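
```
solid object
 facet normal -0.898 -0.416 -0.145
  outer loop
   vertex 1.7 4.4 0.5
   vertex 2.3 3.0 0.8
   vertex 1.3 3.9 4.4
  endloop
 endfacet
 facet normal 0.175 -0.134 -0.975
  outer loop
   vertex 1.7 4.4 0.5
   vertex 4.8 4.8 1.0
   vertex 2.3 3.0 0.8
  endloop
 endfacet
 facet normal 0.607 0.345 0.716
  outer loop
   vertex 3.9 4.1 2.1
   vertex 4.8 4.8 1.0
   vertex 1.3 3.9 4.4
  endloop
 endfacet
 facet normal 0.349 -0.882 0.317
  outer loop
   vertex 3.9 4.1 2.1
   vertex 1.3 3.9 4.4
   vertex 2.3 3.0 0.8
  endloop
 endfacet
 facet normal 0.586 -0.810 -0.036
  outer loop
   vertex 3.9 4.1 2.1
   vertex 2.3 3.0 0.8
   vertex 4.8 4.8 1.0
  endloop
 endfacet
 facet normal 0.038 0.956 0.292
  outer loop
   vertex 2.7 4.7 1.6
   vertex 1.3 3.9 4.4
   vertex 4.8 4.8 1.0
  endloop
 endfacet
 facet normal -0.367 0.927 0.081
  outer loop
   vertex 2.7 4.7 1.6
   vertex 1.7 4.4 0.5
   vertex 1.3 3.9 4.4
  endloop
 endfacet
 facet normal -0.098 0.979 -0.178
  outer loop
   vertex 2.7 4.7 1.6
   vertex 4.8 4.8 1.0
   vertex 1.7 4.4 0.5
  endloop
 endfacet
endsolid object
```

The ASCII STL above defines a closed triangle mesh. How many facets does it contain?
8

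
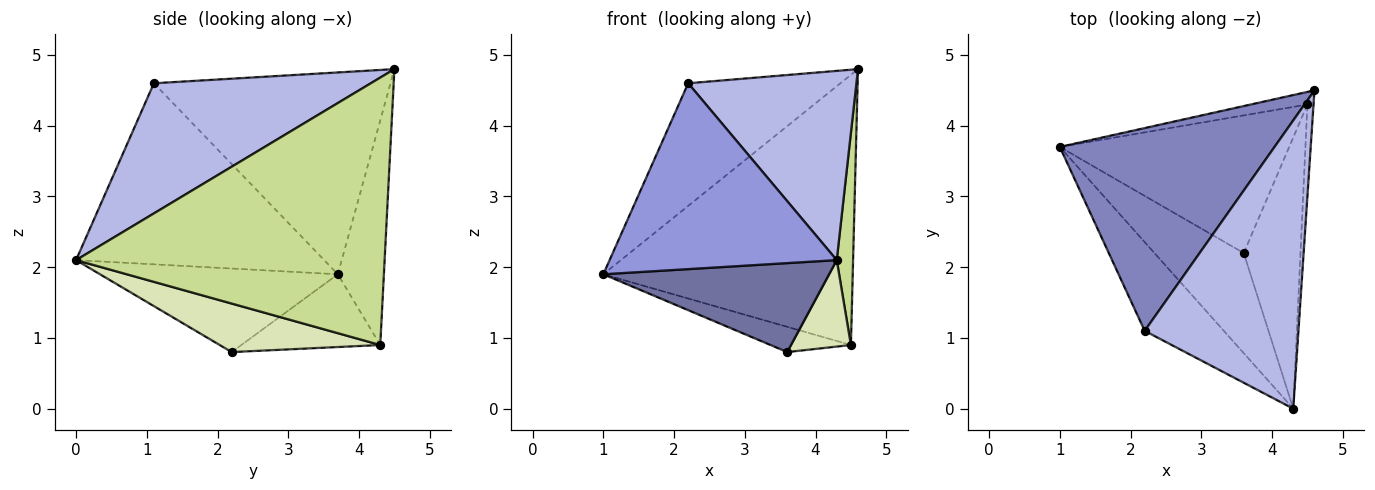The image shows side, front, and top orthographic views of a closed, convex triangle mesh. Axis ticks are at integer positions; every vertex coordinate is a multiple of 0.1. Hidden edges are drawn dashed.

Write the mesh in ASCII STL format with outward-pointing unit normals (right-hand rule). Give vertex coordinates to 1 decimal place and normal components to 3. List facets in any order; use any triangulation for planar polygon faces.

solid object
 facet normal -0.573 -0.544 -0.613
  outer loop
   vertex 3.6 2.2 0.8
   vertex 4.3 0.0 2.1
   vertex 1.0 3.7 1.9
  endloop
 endfacet
 facet normal -0.627 0.403 0.667
  outer loop
   vertex 2.2 1.1 4.6
   vertex 4.6 4.5 4.8
   vertex 1.0 3.7 1.9
  endloop
 endfacet
 facet normal -0.702 -0.643 -0.307
  outer loop
   vertex 2.2 1.1 4.6
   vertex 1.0 3.7 1.9
   vertex 4.3 0.0 2.1
  endloop
 endfacet
 facet normal 0.578 -0.448 0.682
  outer loop
   vertex 2.2 1.1 4.6
   vertex 4.3 0.0 2.1
   vertex 4.6 4.5 4.8
  endloop
 endfacet
 facet normal -0.181 0.982 -0.046
  outer loop
   vertex 4.5 4.3 0.9
   vertex 1.0 3.7 1.9
   vertex 4.6 4.5 4.8
  endloop
 endfacet
 facet normal -0.298 0.172 -0.939
  outer loop
   vertex 4.5 4.3 0.9
   vertex 3.6 2.2 0.8
   vertex 1.0 3.7 1.9
  endloop
 endfacet
 facet normal 0.998 -0.053 -0.023
  outer loop
   vertex 4.5 4.3 0.9
   vertex 4.6 4.5 4.8
   vertex 4.3 0.0 2.1
  endloop
 endfacet
 facet normal 0.632 -0.236 -0.739
  outer loop
   vertex 4.5 4.3 0.9
   vertex 4.3 0.0 2.1
   vertex 3.6 2.2 0.8
  endloop
 endfacet
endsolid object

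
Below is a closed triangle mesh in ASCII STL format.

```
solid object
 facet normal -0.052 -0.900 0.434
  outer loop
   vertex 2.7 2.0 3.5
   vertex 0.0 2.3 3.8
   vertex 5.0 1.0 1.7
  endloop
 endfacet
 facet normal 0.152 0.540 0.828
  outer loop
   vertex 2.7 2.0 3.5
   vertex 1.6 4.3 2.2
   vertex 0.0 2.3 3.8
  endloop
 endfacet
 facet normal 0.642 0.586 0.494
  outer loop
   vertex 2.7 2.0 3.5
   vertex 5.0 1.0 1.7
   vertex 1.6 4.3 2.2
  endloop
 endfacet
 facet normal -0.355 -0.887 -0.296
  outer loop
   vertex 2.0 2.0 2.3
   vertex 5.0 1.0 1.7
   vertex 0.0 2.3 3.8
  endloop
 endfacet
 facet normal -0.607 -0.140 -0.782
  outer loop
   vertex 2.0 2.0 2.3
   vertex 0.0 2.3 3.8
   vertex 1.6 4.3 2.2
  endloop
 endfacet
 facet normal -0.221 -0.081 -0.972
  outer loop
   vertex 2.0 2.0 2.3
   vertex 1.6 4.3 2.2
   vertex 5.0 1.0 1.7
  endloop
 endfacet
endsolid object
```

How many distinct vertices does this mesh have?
5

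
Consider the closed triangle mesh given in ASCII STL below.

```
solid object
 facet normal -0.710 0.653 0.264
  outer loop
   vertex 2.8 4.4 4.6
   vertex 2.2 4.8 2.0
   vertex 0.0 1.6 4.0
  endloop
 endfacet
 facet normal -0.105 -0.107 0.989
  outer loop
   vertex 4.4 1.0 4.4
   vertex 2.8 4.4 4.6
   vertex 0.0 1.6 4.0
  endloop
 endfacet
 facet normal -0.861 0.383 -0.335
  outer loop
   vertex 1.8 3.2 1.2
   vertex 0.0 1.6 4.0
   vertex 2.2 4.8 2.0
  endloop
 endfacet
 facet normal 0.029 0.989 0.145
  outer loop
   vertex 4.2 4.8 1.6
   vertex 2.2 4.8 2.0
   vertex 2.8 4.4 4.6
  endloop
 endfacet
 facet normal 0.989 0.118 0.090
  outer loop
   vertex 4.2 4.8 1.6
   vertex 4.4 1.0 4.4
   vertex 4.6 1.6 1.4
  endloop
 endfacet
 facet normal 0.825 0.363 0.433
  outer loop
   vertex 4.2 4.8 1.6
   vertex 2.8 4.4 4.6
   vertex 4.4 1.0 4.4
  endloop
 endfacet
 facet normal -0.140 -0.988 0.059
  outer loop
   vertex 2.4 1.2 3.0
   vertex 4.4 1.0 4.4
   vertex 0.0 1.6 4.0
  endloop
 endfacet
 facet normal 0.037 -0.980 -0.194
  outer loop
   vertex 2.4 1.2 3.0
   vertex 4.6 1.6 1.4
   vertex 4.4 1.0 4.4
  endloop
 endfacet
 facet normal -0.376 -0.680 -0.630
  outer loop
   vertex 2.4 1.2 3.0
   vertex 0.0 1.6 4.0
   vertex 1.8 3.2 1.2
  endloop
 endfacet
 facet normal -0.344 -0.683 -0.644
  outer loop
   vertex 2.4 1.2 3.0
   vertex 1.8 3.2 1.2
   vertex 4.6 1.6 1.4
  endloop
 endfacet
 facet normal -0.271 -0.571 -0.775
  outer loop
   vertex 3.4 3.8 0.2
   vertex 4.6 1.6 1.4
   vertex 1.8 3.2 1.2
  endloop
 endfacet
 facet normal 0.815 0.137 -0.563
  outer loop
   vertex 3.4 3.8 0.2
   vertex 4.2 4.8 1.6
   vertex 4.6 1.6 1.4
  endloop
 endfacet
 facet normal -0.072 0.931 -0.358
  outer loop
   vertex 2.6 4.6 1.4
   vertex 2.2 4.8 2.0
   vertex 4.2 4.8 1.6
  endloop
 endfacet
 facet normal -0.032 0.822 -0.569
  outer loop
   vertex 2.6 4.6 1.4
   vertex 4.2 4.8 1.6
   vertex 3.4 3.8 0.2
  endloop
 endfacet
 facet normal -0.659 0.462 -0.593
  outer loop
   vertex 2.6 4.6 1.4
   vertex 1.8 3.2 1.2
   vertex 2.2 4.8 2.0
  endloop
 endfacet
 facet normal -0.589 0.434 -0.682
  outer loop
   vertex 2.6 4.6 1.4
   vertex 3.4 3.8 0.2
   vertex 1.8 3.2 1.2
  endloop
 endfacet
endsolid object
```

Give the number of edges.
24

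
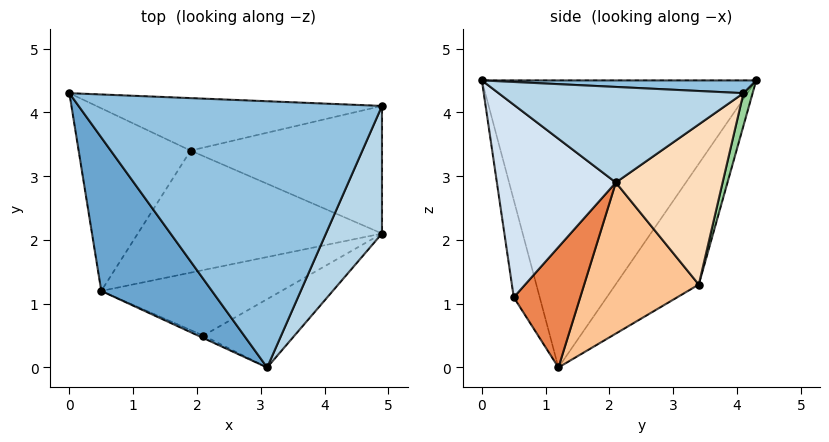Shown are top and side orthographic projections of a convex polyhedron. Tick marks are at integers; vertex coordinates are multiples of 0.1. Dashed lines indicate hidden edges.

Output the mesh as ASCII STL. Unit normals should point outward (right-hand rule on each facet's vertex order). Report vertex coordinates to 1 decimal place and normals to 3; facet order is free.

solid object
 facet normal -0.774 -0.558 0.298
  outer loop
   vertex 0.5 1.2 0.0
   vertex 3.1 0.0 4.5
   vertex 0.0 4.3 4.5
  endloop
 endfacet
 facet normal 0.042 0.030 0.999
  outer loop
   vertex 4.9 4.1 4.3
   vertex 0.0 4.3 4.5
   vertex 3.1 0.0 4.5
  endloop
 endfacet
 facet normal 0.813 -0.334 0.477
  outer loop
   vertex 4.9 4.1 4.3
   vertex 3.1 0.0 4.5
   vertex 4.9 2.1 2.9
  endloop
 endfacet
 facet normal 0.608 -0.740 -0.288
  outer loop
   vertex 2.1 0.5 1.1
   vertex 4.9 2.1 2.9
   vertex 3.1 0.0 4.5
  endloop
 endfacet
 facet normal 0.555 -0.037 -0.831
  outer loop
   vertex 2.1 0.5 1.1
   vertex 0.5 1.2 0.0
   vertex 4.9 2.1 2.9
  endloop
 endfacet
 facet normal -0.388 -0.921 -0.021
  outer loop
   vertex 2.1 0.5 1.1
   vertex 3.1 0.0 4.5
   vertex 0.5 1.2 0.0
  endloop
 endfacet
 facet normal 0.519 0.165 -0.839
  outer loop
   vertex 1.9 3.4 1.3
   vertex 4.9 2.1 2.9
   vertex 0.5 1.2 0.0
  endloop
 endfacet
 facet normal 0.565 0.473 -0.676
  outer loop
   vertex 1.9 3.4 1.3
   vertex 4.9 4.1 4.3
   vertex 4.9 2.1 2.9
  endloop
 endfacet
 facet normal -0.554 0.656 -0.513
  outer loop
   vertex 1.9 3.4 1.3
   vertex 0.5 1.2 0.0
   vertex 0.0 4.3 4.5
  endloop
 endfacet
 facet normal 0.029 0.967 -0.255
  outer loop
   vertex 1.9 3.4 1.3
   vertex 0.0 4.3 4.5
   vertex 4.9 4.1 4.3
  endloop
 endfacet
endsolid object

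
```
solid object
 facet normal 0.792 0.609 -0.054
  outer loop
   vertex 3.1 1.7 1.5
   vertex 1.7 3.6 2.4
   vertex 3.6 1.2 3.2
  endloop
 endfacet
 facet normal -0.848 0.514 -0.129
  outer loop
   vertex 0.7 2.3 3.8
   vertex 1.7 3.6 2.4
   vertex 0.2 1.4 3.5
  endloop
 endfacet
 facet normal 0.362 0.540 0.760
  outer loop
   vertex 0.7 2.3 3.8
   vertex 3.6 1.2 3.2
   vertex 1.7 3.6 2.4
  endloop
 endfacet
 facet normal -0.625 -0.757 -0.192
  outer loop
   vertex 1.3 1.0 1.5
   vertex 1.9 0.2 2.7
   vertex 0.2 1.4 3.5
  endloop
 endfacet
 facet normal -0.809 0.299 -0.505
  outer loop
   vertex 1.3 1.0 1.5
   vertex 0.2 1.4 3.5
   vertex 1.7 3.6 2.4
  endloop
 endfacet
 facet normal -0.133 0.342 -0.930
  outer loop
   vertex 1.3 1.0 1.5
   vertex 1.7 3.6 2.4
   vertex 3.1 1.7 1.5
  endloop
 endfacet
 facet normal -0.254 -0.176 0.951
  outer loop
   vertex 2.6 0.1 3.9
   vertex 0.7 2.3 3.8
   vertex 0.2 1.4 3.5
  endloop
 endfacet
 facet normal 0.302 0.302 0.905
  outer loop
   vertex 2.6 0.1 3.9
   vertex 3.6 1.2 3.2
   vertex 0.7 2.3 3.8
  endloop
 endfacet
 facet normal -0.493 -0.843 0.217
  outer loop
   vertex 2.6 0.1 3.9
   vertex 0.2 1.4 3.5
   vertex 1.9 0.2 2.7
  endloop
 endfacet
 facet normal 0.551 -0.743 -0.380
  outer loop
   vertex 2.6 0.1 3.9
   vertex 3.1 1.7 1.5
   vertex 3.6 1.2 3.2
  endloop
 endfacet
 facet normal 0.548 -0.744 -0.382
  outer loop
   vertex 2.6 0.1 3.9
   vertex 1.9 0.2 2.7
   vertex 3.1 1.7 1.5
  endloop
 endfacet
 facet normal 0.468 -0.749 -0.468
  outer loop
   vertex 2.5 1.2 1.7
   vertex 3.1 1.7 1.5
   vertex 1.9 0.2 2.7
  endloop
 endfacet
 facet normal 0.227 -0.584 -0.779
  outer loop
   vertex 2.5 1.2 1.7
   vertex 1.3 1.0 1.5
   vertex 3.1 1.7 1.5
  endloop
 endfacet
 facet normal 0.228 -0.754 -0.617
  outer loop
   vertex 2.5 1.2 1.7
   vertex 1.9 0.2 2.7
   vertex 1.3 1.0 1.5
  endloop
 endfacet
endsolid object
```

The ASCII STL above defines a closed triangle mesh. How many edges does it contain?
21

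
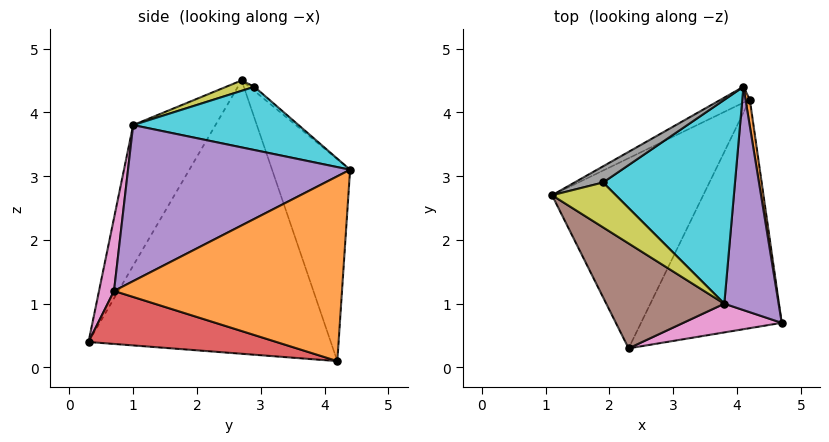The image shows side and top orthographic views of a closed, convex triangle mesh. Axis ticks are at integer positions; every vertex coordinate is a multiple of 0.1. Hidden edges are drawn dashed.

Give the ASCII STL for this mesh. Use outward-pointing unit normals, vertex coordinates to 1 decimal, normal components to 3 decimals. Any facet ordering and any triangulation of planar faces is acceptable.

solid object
 facet normal -0.518 0.852 -0.074
  outer loop
   vertex 4.2 4.2 0.1
   vertex 1.1 2.7 4.5
   vertex 4.1 4.4 3.1
  endloop
 endfacet
 facet normal 0.989 0.148 0.023
  outer loop
   vertex 4.2 4.2 0.1
   vertex 4.1 4.4 3.1
   vertex 4.7 0.7 1.2
  endloop
 endfacet
 facet normal -0.816 0.363 -0.451
  outer loop
   vertex 2.3 0.3 0.4
   vertex 1.1 2.7 4.5
   vertex 4.2 4.2 0.1
  endloop
 endfacet
 facet normal 0.343 -0.237 -0.909
  outer loop
   vertex 2.3 0.3 0.4
   vertex 4.2 4.2 0.1
   vertex 4.7 0.7 1.2
  endloop
 endfacet
 facet normal 0.944 -0.016 0.329
  outer loop
   vertex 3.8 1.0 3.8
   vertex 4.7 0.7 1.2
   vertex 4.1 4.4 3.1
  endloop
 endfacet
 facet normal -0.429 -0.829 0.360
  outer loop
   vertex 3.8 1.0 3.8
   vertex 1.1 2.7 4.5
   vertex 2.3 0.3 0.4
  endloop
 endfacet
 facet normal 0.113 -0.982 0.152
  outer loop
   vertex 3.8 1.0 3.8
   vertex 2.3 0.3 0.4
   vertex 4.7 0.7 1.2
  endloop
 endfacet
 facet normal -0.098 0.730 0.676
  outer loop
   vertex 1.9 2.9 4.4
   vertex 4.1 4.4 3.1
   vertex 1.1 2.7 4.5
  endloop
 endfacet
 facet normal 0.159 -0.149 0.976
  outer loop
   vertex 1.9 2.9 4.4
   vertex 1.1 2.7 4.5
   vertex 3.8 1.0 3.8
  endloop
 endfacet
 facet normal 0.428 0.146 0.892
  outer loop
   vertex 1.9 2.9 4.4
   vertex 3.8 1.0 3.8
   vertex 4.1 4.4 3.1
  endloop
 endfacet
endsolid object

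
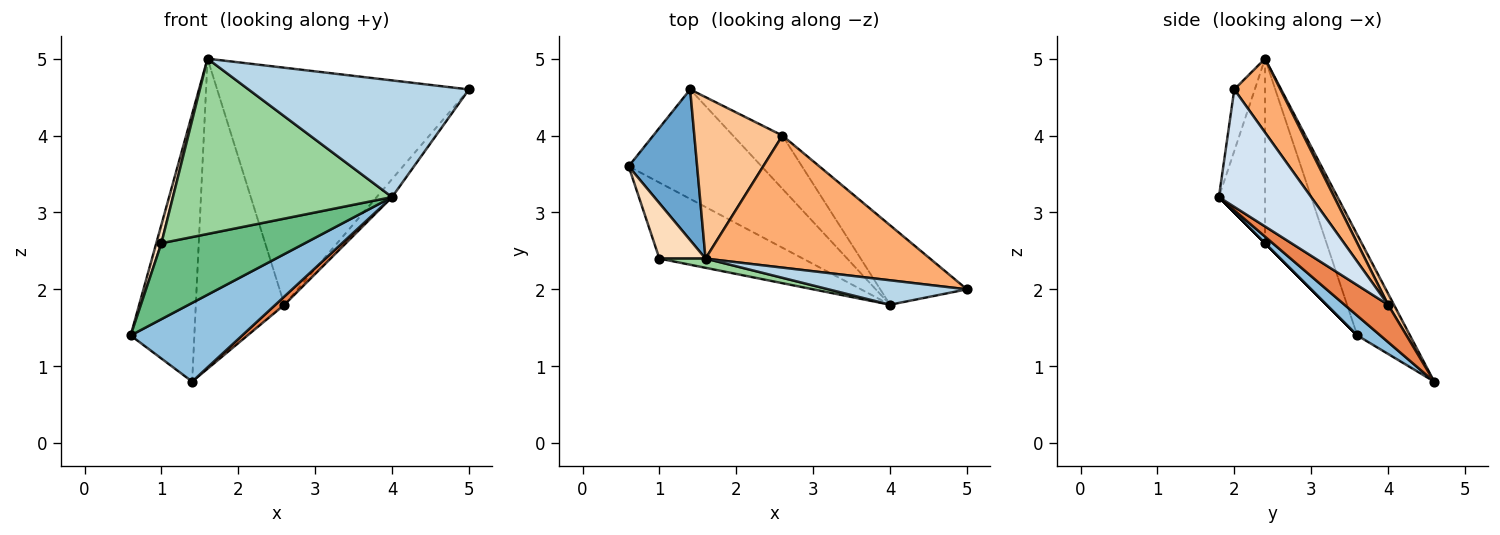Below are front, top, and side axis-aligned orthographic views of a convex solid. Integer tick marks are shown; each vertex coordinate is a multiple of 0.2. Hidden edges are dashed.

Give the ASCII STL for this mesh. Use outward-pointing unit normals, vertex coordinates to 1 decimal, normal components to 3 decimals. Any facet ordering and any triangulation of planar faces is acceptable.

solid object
 facet normal -0.585 0.707 0.398
  outer loop
   vertex 1.6 2.4 5.0
   vertex 1.4 4.6 0.8
   vertex 0.6 3.6 1.4
  endloop
 endfacet
 facet normal 0.120 -0.580 -0.806
  outer loop
   vertex 4.0 1.8 3.2
   vertex 0.6 3.6 1.4
   vertex 1.4 4.6 0.8
  endloop
 endfacet
 facet normal -0.091 -0.975 0.204
  outer loop
   vertex 4.0 1.8 3.2
   vertex 5.0 2.0 4.6
   vertex 1.6 2.4 5.0
  endloop
 endfacet
 facet normal 0.797 0.133 -0.589
  outer loop
   vertex 2.6 4.0 1.8
   vertex 5.0 2.0 4.6
   vertex 4.0 1.8 3.2
  endloop
 endfacet
 facet normal 0.598 -0.123 -0.792
  outer loop
   vertex 2.6 4.0 1.8
   vertex 4.0 1.8 3.2
   vertex 1.4 4.6 0.8
  endloop
 endfacet
 facet normal 0.158 0.863 0.481
  outer loop
   vertex 2.6 4.0 1.8
   vertex 1.6 2.4 5.0
   vertex 5.0 2.0 4.6
  endloop
 endfacet
 facet normal 0.059 0.885 0.461
  outer loop
   vertex 2.6 4.0 1.8
   vertex 1.4 4.6 0.8
   vertex 1.6 2.4 5.0
  endloop
 endfacet
 facet normal -0.967 -0.081 0.242
  outer loop
   vertex 1.0 2.4 2.6
   vertex 1.6 2.4 5.0
   vertex 0.6 3.6 1.4
  endloop
 endfacet
 facet normal 0.000 -0.707 -0.707
  outer loop
   vertex 1.0 2.4 2.6
   vertex 0.6 3.6 1.4
   vertex 4.0 1.8 3.2
  endloop
 endfacet
 facet normal -0.206 -0.977 0.051
  outer loop
   vertex 1.0 2.4 2.6
   vertex 4.0 1.8 3.2
   vertex 1.6 2.4 5.0
  endloop
 endfacet
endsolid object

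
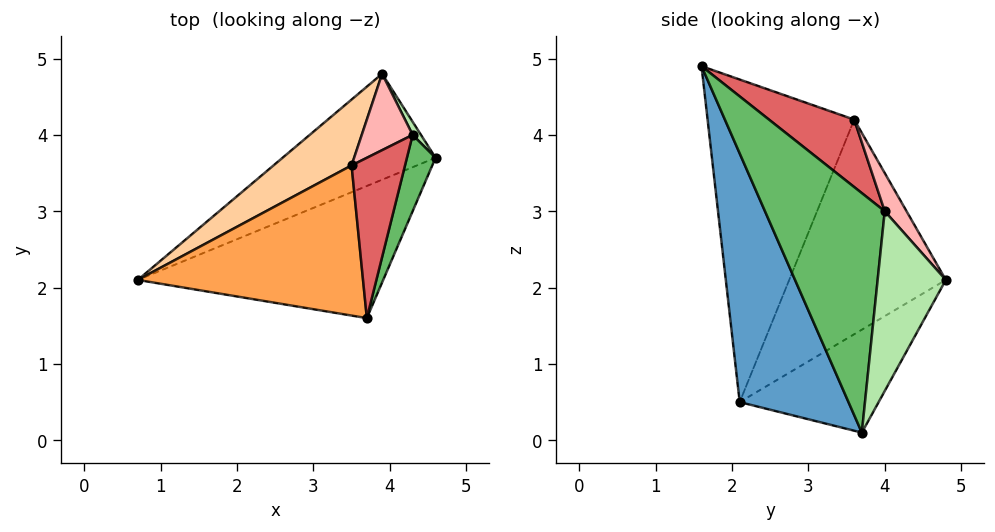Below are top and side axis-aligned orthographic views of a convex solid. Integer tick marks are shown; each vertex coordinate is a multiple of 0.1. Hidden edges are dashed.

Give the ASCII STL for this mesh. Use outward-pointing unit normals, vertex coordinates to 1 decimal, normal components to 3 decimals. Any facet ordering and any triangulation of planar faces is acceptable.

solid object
 facet normal 0.330 -0.886 -0.326
  outer loop
   vertex 3.7 1.6 4.9
   vertex 0.7 2.1 0.5
   vertex 4.6 3.7 0.1
  endloop
 endfacet
 facet normal -0.366 0.756 -0.544
  outer loop
   vertex 3.9 4.8 2.1
   vertex 4.6 3.7 0.1
   vertex 0.7 2.1 0.5
  endloop
 endfacet
 facet normal -0.814 0.118 0.569
  outer loop
   vertex 3.5 3.6 4.2
   vertex 0.7 2.1 0.5
   vertex 3.7 1.6 4.9
  endloop
 endfacet
 facet normal -0.695 0.674 0.253
  outer loop
   vertex 3.5 3.6 4.2
   vertex 3.9 4.8 2.1
   vertex 0.7 2.1 0.5
  endloop
 endfacet
 facet normal 0.981 -0.152 0.117
  outer loop
   vertex 4.3 4.0 3.0
   vertex 3.7 1.6 4.9
   vertex 4.6 3.7 0.1
  endloop
 endfacet
 facet normal 0.875 0.483 0.041
  outer loop
   vertex 4.3 4.0 3.0
   vertex 4.6 3.7 0.1
   vertex 3.9 4.8 2.1
  endloop
 endfacet
 facet normal 0.752 0.284 0.596
  outer loop
   vertex 4.3 4.0 3.0
   vertex 3.5 3.6 4.2
   vertex 3.7 1.6 4.9
  endloop
 endfacet
 facet normal 0.384 0.768 0.512
  outer loop
   vertex 4.3 4.0 3.0
   vertex 3.9 4.8 2.1
   vertex 3.5 3.6 4.2
  endloop
 endfacet
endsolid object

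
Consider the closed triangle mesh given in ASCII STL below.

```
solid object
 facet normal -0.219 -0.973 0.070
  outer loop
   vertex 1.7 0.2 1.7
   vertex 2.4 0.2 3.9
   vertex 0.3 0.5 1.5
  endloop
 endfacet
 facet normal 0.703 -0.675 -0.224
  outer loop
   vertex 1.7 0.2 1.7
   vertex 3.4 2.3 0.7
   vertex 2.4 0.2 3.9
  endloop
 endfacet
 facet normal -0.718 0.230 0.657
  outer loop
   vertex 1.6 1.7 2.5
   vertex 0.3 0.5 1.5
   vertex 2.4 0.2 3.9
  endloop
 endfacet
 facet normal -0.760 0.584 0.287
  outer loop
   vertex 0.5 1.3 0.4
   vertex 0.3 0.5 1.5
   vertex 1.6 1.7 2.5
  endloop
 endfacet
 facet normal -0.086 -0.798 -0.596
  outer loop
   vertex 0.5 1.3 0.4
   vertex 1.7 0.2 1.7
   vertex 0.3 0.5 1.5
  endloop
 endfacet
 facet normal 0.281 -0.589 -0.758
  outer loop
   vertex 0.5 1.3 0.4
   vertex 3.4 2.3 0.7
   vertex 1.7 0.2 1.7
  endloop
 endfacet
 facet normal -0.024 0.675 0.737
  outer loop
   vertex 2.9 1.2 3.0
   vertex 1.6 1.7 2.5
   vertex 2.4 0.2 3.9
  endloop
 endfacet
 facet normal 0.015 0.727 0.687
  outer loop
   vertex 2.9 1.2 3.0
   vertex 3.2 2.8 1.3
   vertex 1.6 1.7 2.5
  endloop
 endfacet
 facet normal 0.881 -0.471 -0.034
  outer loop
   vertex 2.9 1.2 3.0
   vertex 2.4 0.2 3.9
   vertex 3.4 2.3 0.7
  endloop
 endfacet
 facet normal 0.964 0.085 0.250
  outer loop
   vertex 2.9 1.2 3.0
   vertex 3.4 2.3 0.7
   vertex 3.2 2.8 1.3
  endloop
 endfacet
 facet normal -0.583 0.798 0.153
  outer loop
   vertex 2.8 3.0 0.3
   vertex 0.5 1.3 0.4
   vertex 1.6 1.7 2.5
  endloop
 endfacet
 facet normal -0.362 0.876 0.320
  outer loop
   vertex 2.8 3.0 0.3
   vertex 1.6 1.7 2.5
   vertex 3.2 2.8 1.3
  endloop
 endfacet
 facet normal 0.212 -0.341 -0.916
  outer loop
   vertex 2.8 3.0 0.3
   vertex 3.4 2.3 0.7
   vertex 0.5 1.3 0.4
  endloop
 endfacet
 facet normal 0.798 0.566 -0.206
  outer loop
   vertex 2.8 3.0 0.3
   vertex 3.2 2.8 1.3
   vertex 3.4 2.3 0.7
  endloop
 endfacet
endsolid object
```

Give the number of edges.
21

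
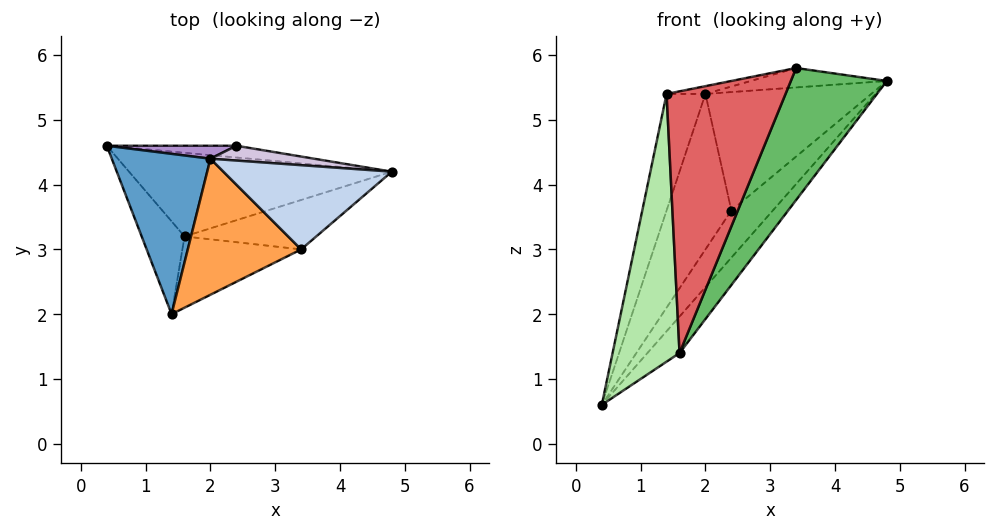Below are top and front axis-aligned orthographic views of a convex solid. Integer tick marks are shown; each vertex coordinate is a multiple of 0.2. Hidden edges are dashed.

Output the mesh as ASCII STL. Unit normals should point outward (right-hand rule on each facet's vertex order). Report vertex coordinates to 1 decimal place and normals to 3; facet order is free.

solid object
 facet normal -0.920 0.230 0.316
  outer loop
   vertex 2.0 4.4 5.4
   vertex 0.4 4.6 0.6
   vertex 1.4 2.0 5.4
  endloop
 endfacet
 facet normal -0.053 0.225 0.973
  outer loop
   vertex 2.0 4.4 5.4
   vertex 3.4 3.0 5.8
   vertex 4.8 4.2 5.6
  endloop
 endfacet
 facet normal -0.222 0.056 0.973
  outer loop
   vertex 2.0 4.4 5.4
   vertex 1.4 2.0 5.4
   vertex 3.4 3.0 5.8
  endloop
 endfacet
 facet normal 0.733 0.272 -0.623
  outer loop
   vertex 1.6 3.2 1.4
   vertex 0.4 4.6 0.6
   vertex 4.8 4.2 5.6
  endloop
 endfacet
 facet normal 0.601 -0.748 -0.280
  outer loop
   vertex 1.6 3.2 1.4
   vertex 4.8 4.2 5.6
   vertex 3.4 3.0 5.8
  endloop
 endfacet
 facet normal -0.662 -0.708 -0.245
  outer loop
   vertex 1.6 3.2 1.4
   vertex 1.4 2.0 5.4
   vertex 0.4 4.6 0.6
  endloop
 endfacet
 facet normal 0.472 -0.851 -0.232
  outer loop
   vertex 1.6 3.2 1.4
   vertex 3.4 3.0 5.8
   vertex 1.4 2.0 5.4
  endloop
 endfacet
 facet normal 0.342 0.912 -0.228
  outer loop
   vertex 2.4 4.6 3.6
   vertex 4.8 4.2 5.6
   vertex 0.4 4.6 0.6
  endloop
 endfacet
 facet normal -0.124 0.989 0.082
  outer loop
   vertex 2.4 4.6 3.6
   vertex 0.4 4.6 0.6
   vertex 2.0 4.4 5.4
  endloop
 endfacet
 facet normal 0.062 0.990 0.124
  outer loop
   vertex 2.4 4.6 3.6
   vertex 2.0 4.4 5.4
   vertex 4.8 4.2 5.6
  endloop
 endfacet
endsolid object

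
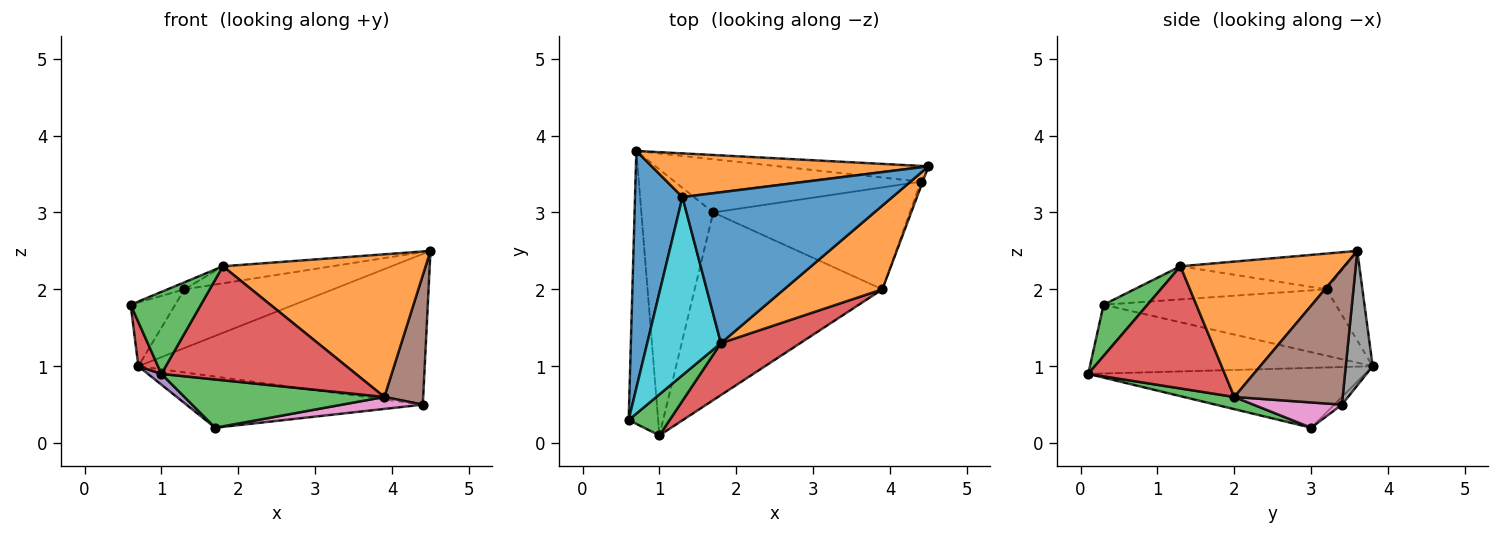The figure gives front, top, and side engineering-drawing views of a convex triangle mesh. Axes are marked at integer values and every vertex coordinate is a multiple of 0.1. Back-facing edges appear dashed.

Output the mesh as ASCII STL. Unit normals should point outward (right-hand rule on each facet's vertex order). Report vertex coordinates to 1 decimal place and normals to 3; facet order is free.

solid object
 facet normal -0.804 0.154 0.575
  outer loop
   vertex 1.3 3.2 2.0
   vertex 0.7 3.8 1.0
   vertex 0.6 0.3 1.8
  endloop
 endfacet
 facet normal -0.190 0.787 0.586
  outer loop
   vertex 1.3 3.2 2.0
   vertex 4.5 3.6 2.5
   vertex 0.7 3.8 1.0
  endloop
 endfacet
 facet normal 0.063 -0.248 -0.967
  outer loop
   vertex 1.0 0.1 0.9
   vertex 1.7 3.0 0.2
   vertex 3.9 2.0 0.6
  endloop
 endfacet
 facet normal -0.917 -0.064 -0.393
  outer loop
   vertex 1.0 0.1 0.9
   vertex 0.6 0.3 1.8
   vertex 0.7 3.8 1.0
  endloop
 endfacet
 facet normal -0.639 -0.031 -0.768
  outer loop
   vertex 1.0 0.1 0.9
   vertex 0.7 3.8 1.0
   vertex 1.7 3.0 0.2
  endloop
 endfacet
 facet normal 0.941 -0.337 -0.013
  outer loop
   vertex 4.4 3.4 0.5
   vertex 4.5 3.6 2.5
   vertex 3.9 2.0 0.6
  endloop
 endfacet
 facet normal 0.127 -0.116 -0.985
  outer loop
   vertex 4.4 3.4 0.5
   vertex 3.9 2.0 0.6
   vertex 1.7 3.0 0.2
  endloop
 endfacet
 facet normal 0.093 0.990 -0.104
  outer loop
   vertex 4.4 3.4 0.5
   vertex 0.7 3.8 1.0
   vertex 4.5 3.6 2.5
  endloop
 endfacet
 facet normal -0.023 0.693 -0.721
  outer loop
   vertex 4.4 3.4 0.5
   vertex 1.7 3.0 0.2
   vertex 0.7 3.8 1.0
  endloop
 endfacet
 facet normal -0.410 0.036 0.911
  outer loop
   vertex 1.8 1.3 2.3
   vertex 1.3 3.2 2.0
   vertex 0.6 0.3 1.8
  endloop
 endfacet
 facet normal -0.167 0.111 0.980
  outer loop
   vertex 1.8 1.3 2.3
   vertex 4.5 3.6 2.5
   vertex 1.3 3.2 2.0
  endloop
 endfacet
 facet normal 0.572 -0.707 0.415
  outer loop
   vertex 1.8 1.3 2.3
   vertex 3.9 2.0 0.6
   vertex 4.5 3.6 2.5
  endloop
 endfacet
 facet normal 0.488 -0.781 0.390
  outer loop
   vertex 1.8 1.3 2.3
   vertex 0.6 0.3 1.8
   vertex 1.0 0.1 0.9
  endloop
 endfacet
 facet normal 0.538 -0.767 0.349
  outer loop
   vertex 1.8 1.3 2.3
   vertex 1.0 0.1 0.9
   vertex 3.9 2.0 0.6
  endloop
 endfacet
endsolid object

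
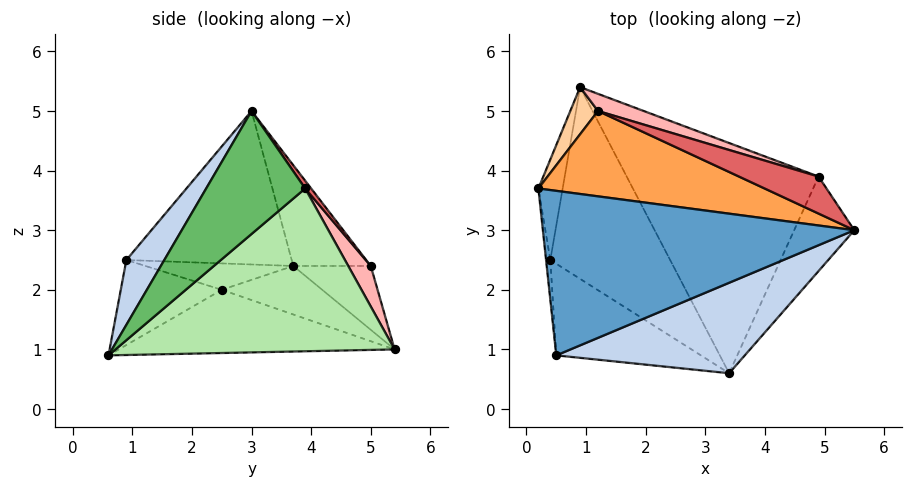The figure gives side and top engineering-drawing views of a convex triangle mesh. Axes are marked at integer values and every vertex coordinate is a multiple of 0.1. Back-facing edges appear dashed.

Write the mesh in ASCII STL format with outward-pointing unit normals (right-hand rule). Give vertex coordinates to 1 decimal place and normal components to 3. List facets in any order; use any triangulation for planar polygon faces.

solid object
 facet normal -0.442 -0.015 0.897
  outer loop
   vertex 0.5 0.9 2.5
   vertex 5.5 3.0 5.0
   vertex 0.2 3.7 2.4
  endloop
 endfacet
 facet normal 0.151 -0.885 0.440
  outer loop
   vertex 0.5 0.9 2.5
   vertex 3.4 0.6 0.9
   vertex 5.5 3.0 5.0
  endloop
 endfacet
 facet normal -0.388 0.299 0.872
  outer loop
   vertex 1.2 5.0 2.4
   vertex 0.2 3.7 2.4
   vertex 5.5 3.0 5.0
  endloop
 endfacet
 facet normal -0.750 0.577 0.325
  outer loop
   vertex 1.2 5.0 2.4
   vertex 0.9 5.4 1.0
   vertex 0.2 3.7 2.4
  endloop
 endfacet
 facet normal 0.898 -0.036 -0.439
  outer loop
   vertex 4.9 3.9 3.7
   vertex 5.5 3.0 5.0
   vertex 3.4 0.6 0.9
  endloop
 endfacet
 facet normal 0.610 0.333 -0.719
  outer loop
   vertex 4.9 3.9 3.7
   vertex 3.4 0.6 0.9
   vertex 0.9 5.4 1.0
  endloop
 endfacet
 facet normal 0.054 0.832 0.552
  outer loop
   vertex 4.9 3.9 3.7
   vertex 1.2 5.0 2.4
   vertex 5.5 3.0 5.0
  endloop
 endfacet
 facet normal 0.203 0.952 0.229
  outer loop
   vertex 4.9 3.9 3.7
   vertex 0.9 5.4 1.0
   vertex 1.2 5.0 2.4
  endloop
 endfacet
 facet normal -0.894 0.000 -0.447
  outer loop
   vertex 0.4 2.5 2.0
   vertex 0.2 3.7 2.4
   vertex 0.9 5.4 1.0
  endloop
 endfacet
 facet normal -0.981 -0.111 -0.158
  outer loop
   vertex 0.4 2.5 2.0
   vertex 0.5 0.9 2.5
   vertex 0.2 3.7 2.4
  endloop
 endfacet
 facet normal -0.455 -0.219 -0.863
  outer loop
   vertex 0.4 2.5 2.0
   vertex 0.9 5.4 1.0
   vertex 3.4 0.6 0.9
  endloop
 endfacet
 facet normal -0.485 -0.288 -0.825
  outer loop
   vertex 0.4 2.5 2.0
   vertex 3.4 0.6 0.9
   vertex 0.5 0.9 2.5
  endloop
 endfacet
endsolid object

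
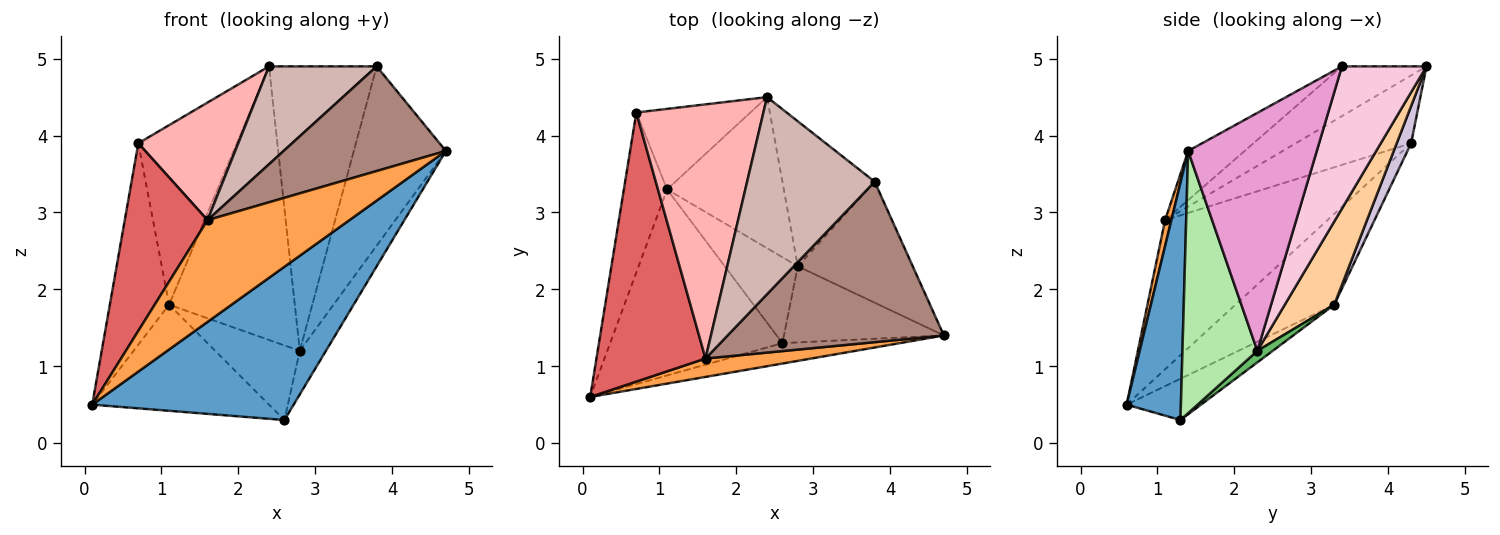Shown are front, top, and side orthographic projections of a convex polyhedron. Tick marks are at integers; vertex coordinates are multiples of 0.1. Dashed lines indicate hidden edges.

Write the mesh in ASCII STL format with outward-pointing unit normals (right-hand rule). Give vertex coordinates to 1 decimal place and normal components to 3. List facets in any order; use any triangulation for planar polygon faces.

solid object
 facet normal 0.258 -0.958 -0.127
  outer loop
   vertex 2.6 1.3 0.3
   vertex 4.7 1.4 3.8
   vertex 0.1 0.6 0.5
  endloop
 endfacet
 facet normal -0.204 0.485 -0.850
  outer loop
   vertex 1.1 3.3 1.8
   vertex 2.6 1.3 0.3
   vertex 0.1 0.6 0.5
  endloop
 endfacet
 facet normal 0.044 -0.983 0.178
  outer loop
   vertex 1.6 1.1 2.9
   vertex 0.1 0.6 0.5
   vertex 4.7 1.4 3.8
  endloop
 endfacet
 facet normal 0.326 0.828 -0.457
  outer loop
   vertex 2.8 2.3 1.2
   vertex 1.1 3.3 1.8
   vertex 2.4 4.5 4.9
  endloop
 endfacet
 facet normal 0.118 0.651 -0.750
  outer loop
   vertex 2.8 2.3 1.2
   vertex 2.6 1.3 0.3
   vertex 1.1 3.3 1.8
  endloop
 endfacet
 facet normal 0.818 0.286 -0.499
  outer loop
   vertex 2.8 2.3 1.2
   vertex 4.7 1.4 3.8
   vertex 2.6 1.3 0.3
  endloop
 endfacet
 facet normal -0.746 -0.381 0.546
  outer loop
   vertex 0.7 4.3 3.9
   vertex 0.1 0.6 0.5
   vertex 1.6 1.1 2.9
  endloop
 endfacet
 facet normal -0.436 -0.378 0.817
  outer loop
   vertex 0.7 4.3 3.9
   vertex 1.6 1.1 2.9
   vertex 2.4 4.5 4.9
  endloop
 endfacet
 facet normal -0.794 0.476 -0.378
  outer loop
   vertex 0.7 4.3 3.9
   vertex 1.1 3.3 1.8
   vertex 0.1 0.6 0.5
  endloop
 endfacet
 facet normal 0.132 0.904 -0.406
  outer loop
   vertex 0.7 4.3 3.9
   vertex 2.4 4.5 4.9
   vertex 1.1 3.3 1.8
  endloop
 endfacet
 facet normal -0.187 -0.537 0.823
  outer loop
   vertex 3.8 3.4 4.9
   vertex 1.6 1.1 2.9
   vertex 4.7 1.4 3.8
  endloop
 endfacet
 facet normal -0.330 -0.420 0.846
  outer loop
   vertex 3.8 3.4 4.9
   vertex 2.4 4.5 4.9
   vertex 1.6 1.1 2.9
  endloop
 endfacet
 facet normal 0.757 0.542 -0.366
  outer loop
   vertex 3.8 3.4 4.9
   vertex 4.7 1.4 3.8
   vertex 2.8 2.3 1.2
  endloop
 endfacet
 facet normal 0.573 0.730 -0.372
  outer loop
   vertex 3.8 3.4 4.9
   vertex 2.8 2.3 1.2
   vertex 2.4 4.5 4.9
  endloop
 endfacet
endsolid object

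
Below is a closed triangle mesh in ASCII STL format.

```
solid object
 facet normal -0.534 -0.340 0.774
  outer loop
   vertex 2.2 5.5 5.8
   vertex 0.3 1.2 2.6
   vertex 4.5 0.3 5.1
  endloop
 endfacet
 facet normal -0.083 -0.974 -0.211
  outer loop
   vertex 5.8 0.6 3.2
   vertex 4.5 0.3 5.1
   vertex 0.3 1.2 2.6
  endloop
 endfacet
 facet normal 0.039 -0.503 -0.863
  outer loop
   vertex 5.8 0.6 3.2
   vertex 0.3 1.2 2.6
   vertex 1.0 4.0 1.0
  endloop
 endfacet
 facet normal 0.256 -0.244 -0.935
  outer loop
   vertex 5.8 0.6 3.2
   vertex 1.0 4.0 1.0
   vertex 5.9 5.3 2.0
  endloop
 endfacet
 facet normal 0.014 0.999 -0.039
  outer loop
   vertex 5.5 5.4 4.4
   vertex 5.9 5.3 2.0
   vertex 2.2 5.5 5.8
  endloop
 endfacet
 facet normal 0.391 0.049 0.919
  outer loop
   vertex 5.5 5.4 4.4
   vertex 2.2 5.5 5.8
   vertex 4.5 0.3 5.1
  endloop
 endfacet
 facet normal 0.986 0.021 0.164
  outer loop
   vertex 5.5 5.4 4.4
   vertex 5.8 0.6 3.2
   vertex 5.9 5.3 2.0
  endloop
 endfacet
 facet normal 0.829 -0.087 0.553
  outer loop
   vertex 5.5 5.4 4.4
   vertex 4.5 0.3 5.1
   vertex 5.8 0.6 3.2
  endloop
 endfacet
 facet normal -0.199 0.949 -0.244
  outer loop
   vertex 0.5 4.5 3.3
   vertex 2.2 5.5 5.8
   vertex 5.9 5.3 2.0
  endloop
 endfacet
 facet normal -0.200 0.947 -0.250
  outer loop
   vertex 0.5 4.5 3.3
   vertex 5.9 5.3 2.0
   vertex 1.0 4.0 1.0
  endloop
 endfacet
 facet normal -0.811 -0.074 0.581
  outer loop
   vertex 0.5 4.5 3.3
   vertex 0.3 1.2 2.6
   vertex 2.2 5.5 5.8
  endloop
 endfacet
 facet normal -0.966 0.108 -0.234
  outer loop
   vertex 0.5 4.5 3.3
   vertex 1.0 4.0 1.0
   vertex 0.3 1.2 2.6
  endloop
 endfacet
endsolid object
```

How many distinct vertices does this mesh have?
8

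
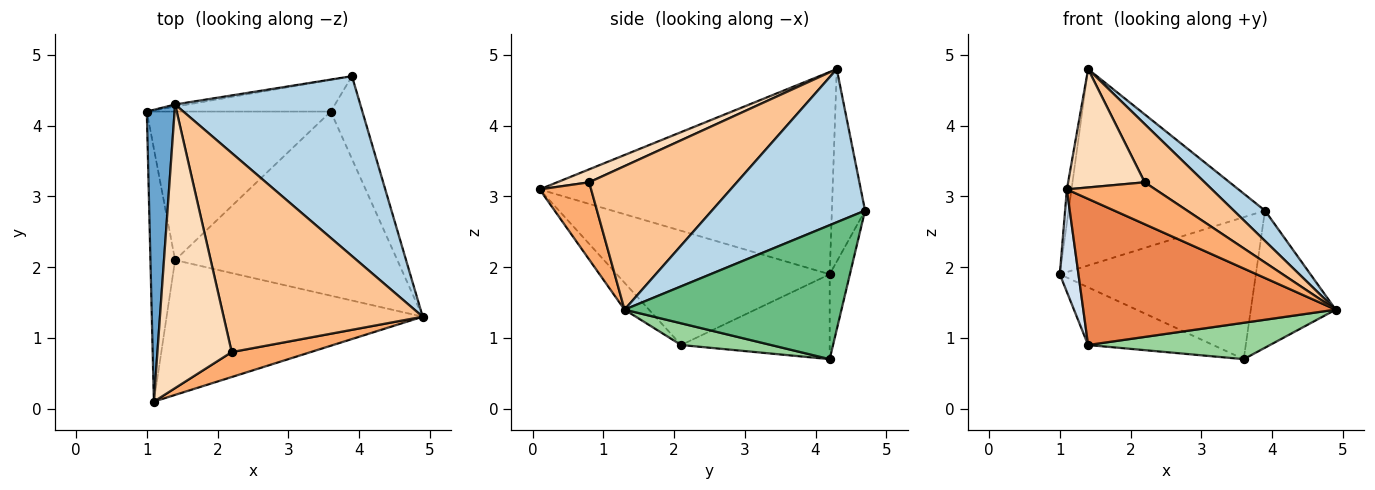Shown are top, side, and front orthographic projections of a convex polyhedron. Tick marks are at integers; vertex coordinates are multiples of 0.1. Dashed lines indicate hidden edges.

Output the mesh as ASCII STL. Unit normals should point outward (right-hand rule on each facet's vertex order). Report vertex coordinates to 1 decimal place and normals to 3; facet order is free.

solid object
 facet normal -0.991 0.016 0.136
  outer loop
   vertex 1.4 4.3 4.8
   vertex 1.0 4.2 1.9
   vertex 1.1 0.1 3.1
  endloop
 endfacet
 facet normal -0.167 0.986 -0.011
  outer loop
   vertex 3.9 4.7 2.8
   vertex 1.0 4.2 1.9
   vertex 1.4 4.3 4.8
  endloop
 endfacet
 facet normal 0.632 -0.129 0.764
  outer loop
   vertex 3.9 4.7 2.8
   vertex 1.4 4.3 4.8
   vertex 4.9 1.3 1.4
  endloop
 endfacet
 facet normal -0.974 -0.085 -0.210
  outer loop
   vertex 1.4 2.1 0.9
   vertex 1.1 0.1 3.1
   vertex 1.0 4.2 1.9
  endloop
 endfacet
 facet normal -0.071 -0.733 -0.676
  outer loop
   vertex 1.4 2.1 0.9
   vertex 4.9 1.3 1.4
   vertex 1.1 0.1 3.1
  endloop
 endfacet
 facet normal 0.447 -0.768 0.458
  outer loop
   vertex 2.2 0.8 3.2
   vertex 1.1 0.1 3.1
   vertex 4.9 1.3 1.4
  endloop
 endfacet
 facet normal 0.569 -0.231 0.789
  outer loop
   vertex 2.2 0.8 3.2
   vertex 4.9 1.3 1.4
   vertex 1.4 4.3 4.8
  endloop
 endfacet
 facet normal 0.159 -0.380 0.911
  outer loop
   vertex 2.2 0.8 3.2
   vertex 1.4 4.3 4.8
   vertex 1.1 0.1 3.1
  endloop
 endfacet
 facet normal 0.910 0.356 -0.215
  outer loop
   vertex 3.6 4.2 0.7
   vertex 3.9 4.7 2.8
   vertex 4.9 1.3 1.4
  endloop
 endfacet
 facet normal 0.095 -0.193 -0.977
  outer loop
   vertex 3.6 4.2 0.7
   vertex 4.9 1.3 1.4
   vertex 1.4 2.1 0.9
  endloop
 endfacet
 facet normal -0.100 0.971 -0.217
  outer loop
   vertex 3.6 4.2 0.7
   vertex 1.0 4.2 1.9
   vertex 3.9 4.7 2.8
  endloop
 endfacet
 facet normal -0.395 0.332 -0.856
  outer loop
   vertex 3.6 4.2 0.7
   vertex 1.4 2.1 0.9
   vertex 1.0 4.2 1.9
  endloop
 endfacet
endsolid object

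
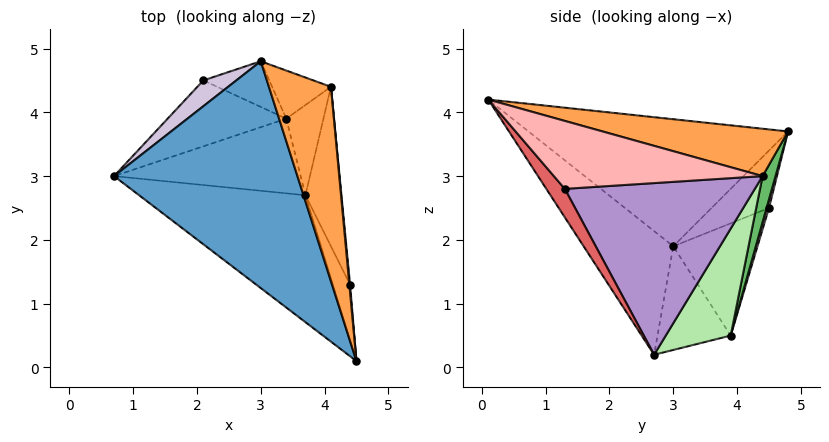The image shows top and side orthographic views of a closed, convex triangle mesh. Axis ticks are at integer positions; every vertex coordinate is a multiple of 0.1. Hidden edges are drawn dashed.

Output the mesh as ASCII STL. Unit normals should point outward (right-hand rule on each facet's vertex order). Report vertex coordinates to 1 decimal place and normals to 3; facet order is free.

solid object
 facet normal -0.567 -0.094 0.818
  outer loop
   vertex 3.0 4.8 3.7
   vertex 0.7 3.0 1.9
   vertex 4.5 0.1 4.2
  endloop
 endfacet
 facet normal -0.344 -0.817 -0.462
  outer loop
   vertex 3.7 2.7 0.2
   vertex 4.5 0.1 4.2
   vertex 0.7 3.0 1.9
  endloop
 endfacet
 facet normal 0.585 0.268 0.766
  outer loop
   vertex 4.1 4.4 3.0
   vertex 3.0 4.8 3.7
   vertex 4.5 0.1 4.2
  endloop
 endfacet
 facet normal -0.483 0.097 -0.870
  outer loop
   vertex 3.4 3.9 0.5
   vertex 3.7 2.7 0.2
   vertex 0.7 3.0 1.9
  endloop
 endfacet
 facet normal 0.191 0.951 -0.244
  outer loop
   vertex 3.4 3.9 0.5
   vertex 3.0 4.8 3.7
   vertex 4.1 4.4 3.0
  endloop
 endfacet
 facet normal 0.900 0.303 -0.313
  outer loop
   vertex 3.4 3.9 0.5
   vertex 4.1 4.4 3.0
   vertex 3.7 2.7 0.2
  endloop
 endfacet
 facet normal 0.756 -0.469 -0.456
  outer loop
   vertex 4.4 1.3 2.8
   vertex 4.5 0.1 4.2
   vertex 3.7 2.7 0.2
  endloop
 endfacet
 facet normal 0.995 0.096 0.011
  outer loop
   vertex 4.4 1.3 2.8
   vertex 4.1 4.4 3.0
   vertex 4.5 0.1 4.2
  endloop
 endfacet
 facet normal 0.973 0.107 -0.204
  outer loop
   vertex 4.4 1.3 2.8
   vertex 3.7 2.7 0.2
   vertex 4.1 4.4 3.0
  endloop
 endfacet
 facet normal -0.740 0.521 0.425
  outer loop
   vertex 2.1 4.5 2.5
   vertex 0.7 3.0 1.9
   vertex 3.0 4.8 3.7
  endloop
 endfacet
 facet normal -0.503 0.682 -0.531
  outer loop
   vertex 2.1 4.5 2.5
   vertex 3.4 3.9 0.5
   vertex 0.7 3.0 1.9
  endloop
 endfacet
 facet normal 0.034 0.963 -0.267
  outer loop
   vertex 2.1 4.5 2.5
   vertex 3.0 4.8 3.7
   vertex 3.4 3.9 0.5
  endloop
 endfacet
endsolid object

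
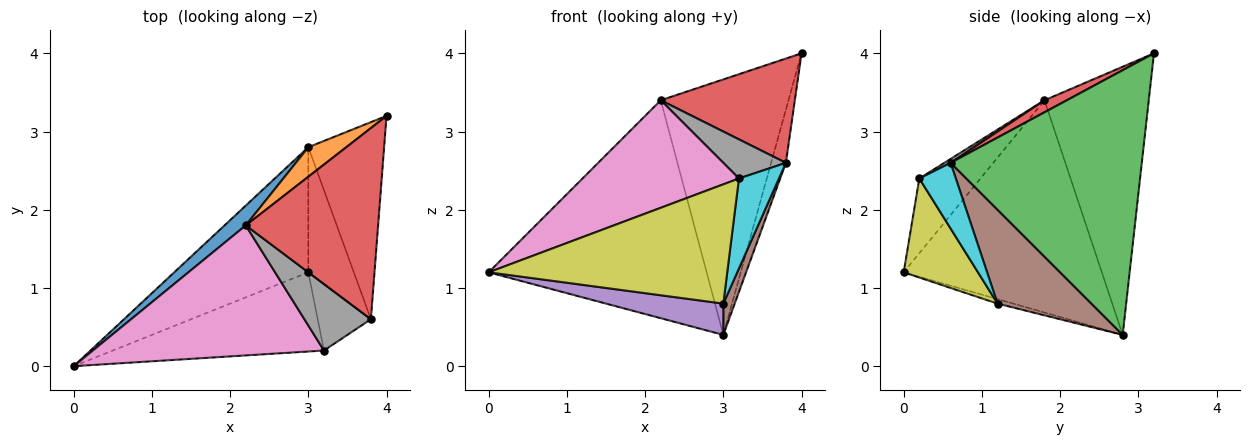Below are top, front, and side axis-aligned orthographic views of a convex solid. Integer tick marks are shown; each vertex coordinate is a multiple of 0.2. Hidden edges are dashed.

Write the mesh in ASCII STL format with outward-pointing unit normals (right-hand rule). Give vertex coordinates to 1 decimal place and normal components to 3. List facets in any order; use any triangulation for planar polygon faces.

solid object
 facet normal -0.671 0.738 0.067
  outer loop
   vertex 2.2 1.8 3.4
   vertex 3.0 2.8 0.4
   vertex 0.0 0.0 1.2
  endloop
 endfacet
 facet normal -0.630 0.772 0.089
  outer loop
   vertex 2.2 1.8 3.4
   vertex 4.0 3.2 4.0
   vertex 3.0 2.8 0.4
  endloop
 endfacet
 facet normal 0.959 0.074 -0.275
  outer loop
   vertex 3.8 0.6 2.6
   vertex 3.0 2.8 0.4
   vertex 4.0 3.2 4.0
  endloop
 endfacet
 facet normal 0.080 -0.477 0.875
  outer loop
   vertex 3.8 0.6 2.6
   vertex 4.0 3.2 4.0
   vertex 2.2 1.8 3.4
  endloop
 endfacet
 facet normal -0.032 -0.242 -0.970
  outer loop
   vertex 3.0 1.2 0.8
   vertex 0.0 0.0 1.2
   vertex 3.0 2.8 0.4
  endloop
 endfacet
 facet normal 0.895 -0.108 -0.434
  outer loop
   vertex 3.0 1.2 0.8
   vertex 3.0 2.8 0.4
   vertex 3.8 0.6 2.6
  endloop
 endfacet
 facet normal -0.242 -0.618 0.748
  outer loop
   vertex 3.2 0.2 2.4
   vertex 2.2 1.8 3.4
   vertex 0.0 0.0 1.2
  endloop
 endfacet
 facet normal 0.051 -0.506 0.861
  outer loop
   vertex 3.2 0.2 2.4
   vertex 3.8 0.6 2.6
   vertex 2.2 1.8 3.4
  endloop
 endfacet
 facet normal 0.251 -0.806 -0.535
  outer loop
   vertex 3.2 0.2 2.4
   vertex 0.0 0.0 1.2
   vertex 3.0 1.2 0.8
  endloop
 endfacet
 facet normal 0.592 -0.648 -0.479
  outer loop
   vertex 3.2 0.2 2.4
   vertex 3.0 1.2 0.8
   vertex 3.8 0.6 2.6
  endloop
 endfacet
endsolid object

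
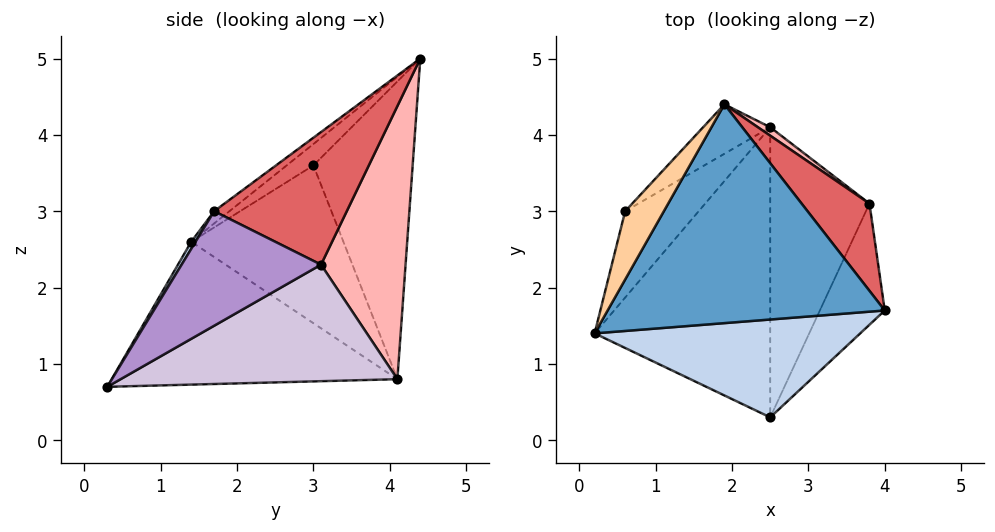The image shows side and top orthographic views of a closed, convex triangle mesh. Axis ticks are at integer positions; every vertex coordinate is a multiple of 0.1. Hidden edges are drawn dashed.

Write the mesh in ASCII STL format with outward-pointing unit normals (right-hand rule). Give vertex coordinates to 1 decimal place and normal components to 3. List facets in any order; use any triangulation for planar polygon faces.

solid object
 facet normal -0.035 -0.612 0.790
  outer loop
   vertex 1.9 4.4 5.0
   vertex 0.2 1.4 2.6
   vertex 4.0 1.7 3.0
  endloop
 endfacet
 facet normal 0.014 -0.858 0.513
  outer loop
   vertex 2.5 0.3 0.7
   vertex 4.0 1.7 3.0
   vertex 0.2 1.4 2.6
  endloop
 endfacet
 facet normal -0.631 0.020 -0.776
  outer loop
   vertex 2.5 4.1 0.8
   vertex 2.5 0.3 0.7
   vertex 0.2 1.4 2.6
  endloop
 endfacet
 facet normal -0.445 -0.392 0.805
  outer loop
   vertex 0.6 3.0 3.6
   vertex 0.2 1.4 2.6
   vertex 1.9 4.4 5.0
  endloop
 endfacet
 facet normal -0.814 0.440 -0.379
  outer loop
   vertex 0.6 3.0 3.6
   vertex 2.5 4.1 0.8
   vertex 0.2 1.4 2.6
  endloop
 endfacet
 facet normal -0.648 0.748 -0.146
  outer loop
   vertex 0.6 3.0 3.6
   vertex 1.9 4.4 5.0
   vertex 2.5 4.1 0.8
  endloop
 endfacet
 facet normal 0.839 0.334 0.429
  outer loop
   vertex 3.8 3.1 2.3
   vertex 1.9 4.4 5.0
   vertex 4.0 1.7 3.0
  endloop
 endfacet
 facet normal 0.590 0.807 0.027
  outer loop
   vertex 3.8 3.1 2.3
   vertex 2.5 4.1 0.8
   vertex 1.9 4.4 5.0
  endloop
 endfacet
 facet normal 0.864 -0.121 -0.489
  outer loop
   vertex 3.8 3.1 2.3
   vertex 4.0 1.7 3.0
   vertex 2.5 0.3 0.7
  endloop
 endfacet
 facet normal 0.761 0.017 -0.648
  outer loop
   vertex 3.8 3.1 2.3
   vertex 2.5 0.3 0.7
   vertex 2.5 4.1 0.8
  endloop
 endfacet
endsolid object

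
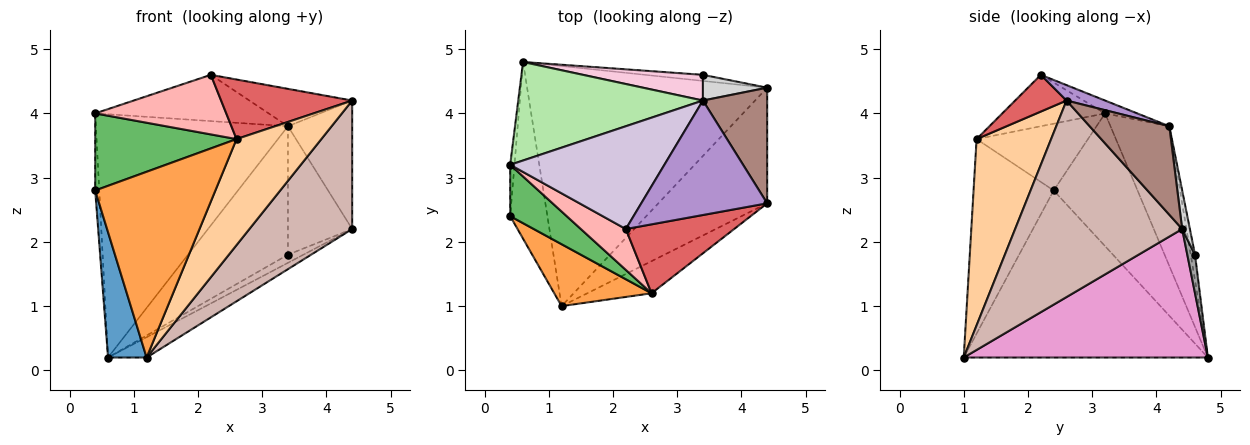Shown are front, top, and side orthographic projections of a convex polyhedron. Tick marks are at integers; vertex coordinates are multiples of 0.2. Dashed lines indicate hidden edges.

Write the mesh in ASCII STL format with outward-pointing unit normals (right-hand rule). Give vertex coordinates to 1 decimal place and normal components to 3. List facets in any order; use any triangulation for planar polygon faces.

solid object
 facet normal -0.965 -0.152 -0.215
  outer loop
   vertex 1.2 1.0 0.2
   vertex 0.4 2.4 2.8
   vertex 0.6 4.8 0.2
  endloop
 endfacet
 facet normal -0.998 0.048 -0.032
  outer loop
   vertex 0.4 3.2 4.0
   vertex 0.6 4.8 0.2
   vertex 0.4 2.4 2.8
  endloop
 endfacet
 facet normal -0.535 -0.802 0.267
  outer loop
   vertex 2.6 1.2 3.6
   vertex 0.4 2.4 2.8
   vertex 1.2 1.0 0.2
  endloop
 endfacet
 facet normal 0.644 -0.732 -0.222
  outer loop
   vertex 2.6 1.2 3.6
   vertex 1.2 1.0 0.2
   vertex 4.4 2.6 4.2
  endloop
 endfacet
 facet normal -0.548 -0.696 0.464
  outer loop
   vertex 2.6 1.2 3.6
   vertex 0.4 3.2 4.0
   vertex 0.4 2.4 2.8
  endloop
 endfacet
 facet normal -0.273 0.892 0.361
  outer loop
   vertex 3.4 4.2 3.8
   vertex 0.6 4.8 0.2
   vertex 0.4 3.2 4.0
  endloop
 endfacet
 facet normal 0.248 -0.633 0.733
  outer loop
   vertex 2.2 2.2 4.6
   vertex 2.6 1.2 3.6
   vertex 4.4 2.6 4.2
  endloop
 endfacet
 facet normal -0.543 -0.692 0.475
  outer loop
   vertex 2.2 2.2 4.6
   vertex 0.4 3.2 4.0
   vertex 2.6 1.2 3.6
  endloop
 endfacet
 facet normal 0.116 0.308 0.944
  outer loop
   vertex 2.2 2.2 4.6
   vertex 4.4 2.6 4.2
   vertex 3.4 4.2 3.8
  endloop
 endfacet
 facet normal -0.076 0.409 0.909
  outer loop
   vertex 2.2 2.2 4.6
   vertex 3.4 4.2 3.8
   vertex 0.4 3.2 4.0
  endloop
 endfacet
 facet normal 0.678 0.547 0.492
  outer loop
   vertex 4.4 4.4 2.2
   vertex 3.4 4.2 3.8
   vertex 4.4 2.6 4.2
  endloop
 endfacet
 facet normal 0.770 -0.474 -0.427
  outer loop
   vertex 4.4 4.4 2.2
   vertex 4.4 2.6 4.2
   vertex 1.2 1.0 0.2
  endloop
 endfacet
 facet normal 0.471 0.074 -0.879
  outer loop
   vertex 4.4 4.4 2.2
   vertex 1.2 1.0 0.2
   vertex 0.6 4.8 0.2
  endloop
 endfacet
 facet normal -0.042 0.980 0.196
  outer loop
   vertex 3.4 4.6 1.8
   vertex 0.6 4.8 0.2
   vertex 3.4 4.2 3.8
  endloop
 endfacet
 facet normal 0.371 0.743 -0.557
  outer loop
   vertex 3.4 4.6 1.8
   vertex 4.4 4.4 2.2
   vertex 0.6 4.8 0.2
  endloop
 endfacet
 facet normal 0.117 0.974 0.195
  outer loop
   vertex 3.4 4.6 1.8
   vertex 3.4 4.2 3.8
   vertex 4.4 4.4 2.2
  endloop
 endfacet
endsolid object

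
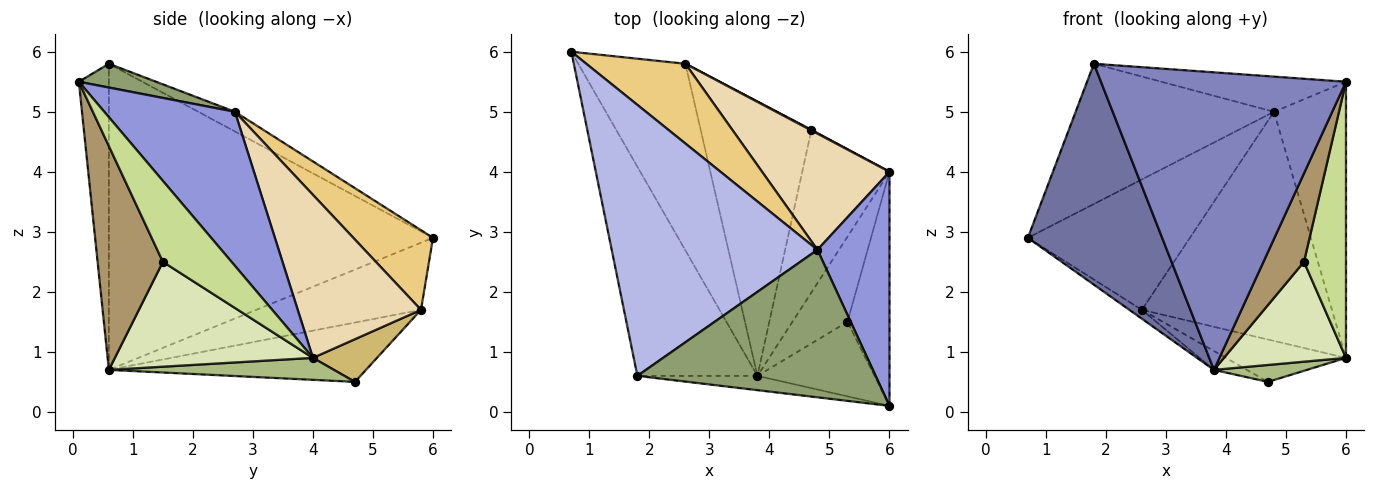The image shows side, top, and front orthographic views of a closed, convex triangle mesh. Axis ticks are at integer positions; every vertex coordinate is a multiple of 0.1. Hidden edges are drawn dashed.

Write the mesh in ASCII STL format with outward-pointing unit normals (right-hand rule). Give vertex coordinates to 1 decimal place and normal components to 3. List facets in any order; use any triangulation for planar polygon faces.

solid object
 facet normal -0.869 -0.360 -0.341
  outer loop
   vertex 3.8 0.6 0.7
   vertex 1.8 0.6 5.8
   vertex 0.7 6.0 2.9
  endloop
 endfacet
 facet normal -0.121 -0.991 -0.048
  outer loop
   vertex 3.8 0.6 0.7
   vertex 6.0 0.1 5.5
   vertex 1.8 0.6 5.8
  endloop
 endfacet
 facet normal 0.810 0.447 0.379
  outer loop
   vertex 4.8 2.7 5.0
   vertex 6.0 0.1 5.5
   vertex 6.0 4.0 0.9
  endloop
 endfacet
 facet normal -0.085 0.458 0.885
  outer loop
   vertex 4.8 2.7 5.0
   vertex 0.7 6.0 2.9
   vertex 1.8 0.6 5.8
  endloop
 endfacet
 facet normal 0.097 0.231 0.968
  outer loop
   vertex 4.8 2.7 5.0
   vertex 1.8 0.6 5.8
   vertex 6.0 0.1 5.5
  endloop
 endfacet
 facet normal 0.243 -0.100 -0.965
  outer loop
   vertex 4.7 4.7 0.5
   vertex 6.0 4.0 0.9
   vertex 3.8 0.6 0.7
  endloop
 endfacet
 facet normal 0.780 -0.477 -0.405
  outer loop
   vertex 5.3 1.5 2.5
   vertex 6.0 4.0 0.9
   vertex 6.0 0.1 5.5
  endloop
 endfacet
 facet normal 0.777 -0.479 -0.408
  outer loop
   vertex 5.3 1.5 2.5
   vertex 3.8 0.6 0.7
   vertex 6.0 4.0 0.9
  endloop
 endfacet
 facet normal 0.776 -0.482 -0.406
  outer loop
   vertex 5.3 1.5 2.5
   vertex 6.0 0.1 5.5
   vertex 3.8 0.6 0.7
  endloop
 endfacet
 facet normal 0.471 0.882 0.015
  outer loop
   vertex 2.6 5.8 1.7
   vertex 6.0 4.0 0.9
   vertex 4.7 4.7 0.5
  endloop
 endfacet
 facet normal 0.387 0.787 0.481
  outer loop
   vertex 2.6 5.8 1.7
   vertex 0.7 6.0 2.9
   vertex 4.8 2.7 5.0
  endloop
 endfacet
 facet normal 0.501 0.772 0.391
  outer loop
   vertex 2.6 5.8 1.7
   vertex 4.8 2.7 5.0
   vertex 6.0 4.0 0.9
  endloop
 endfacet
 facet normal -0.531 0.040 -0.847
  outer loop
   vertex 2.6 5.8 1.7
   vertex 3.8 0.6 0.7
   vertex 0.7 6.0 2.9
  endloop
 endfacet
 facet normal -0.471 0.060 -0.880
  outer loop
   vertex 2.6 5.8 1.7
   vertex 4.7 4.7 0.5
   vertex 3.8 0.6 0.7
  endloop
 endfacet
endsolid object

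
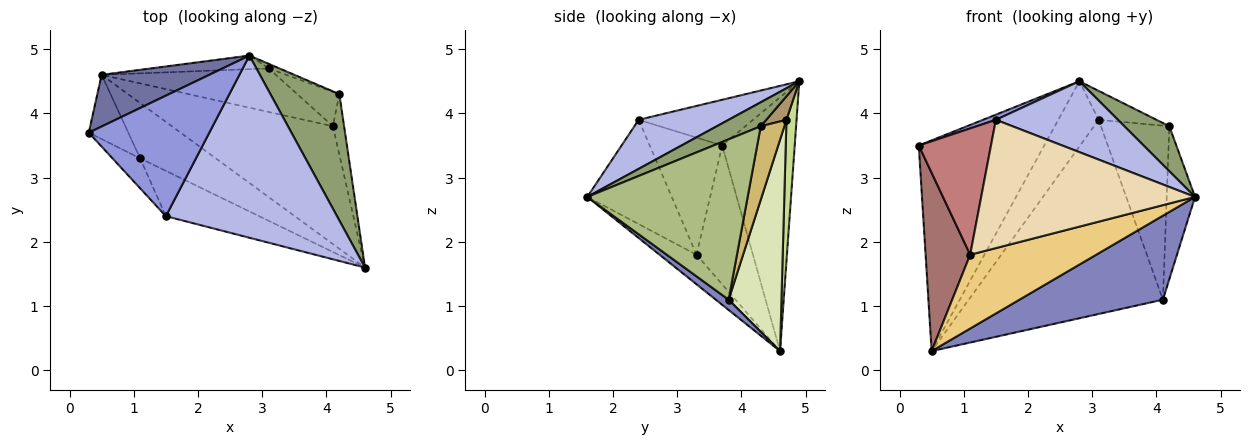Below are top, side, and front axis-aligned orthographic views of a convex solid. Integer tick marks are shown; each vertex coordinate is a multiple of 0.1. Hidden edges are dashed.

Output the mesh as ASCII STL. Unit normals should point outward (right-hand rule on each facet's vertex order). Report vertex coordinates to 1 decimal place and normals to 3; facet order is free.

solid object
 facet normal -0.490 0.847 0.208
  outer loop
   vertex 0.5 4.6 0.3
   vertex 0.3 3.7 3.5
   vertex 2.8 4.9 4.5
  endloop
 endfacet
 facet normal 0.052 -0.580 -0.813
  outer loop
   vertex 4.1 3.8 1.1
   vertex 4.6 1.6 2.7
   vertex 0.5 4.6 0.3
  endloop
 endfacet
 facet normal -0.355 -0.040 0.934
  outer loop
   vertex 1.5 2.4 3.9
   vertex 2.8 4.9 4.5
   vertex 0.3 3.7 3.5
  endloop
 endfacet
 facet normal 0.258 -0.350 0.900
  outer loop
   vertex 1.5 2.4 3.9
   vertex 4.6 1.6 2.7
   vertex 2.8 4.9 4.5
  endloop
 endfacet
 facet normal 0.311 -0.319 0.895
  outer loop
   vertex 4.2 4.3 3.8
   vertex 2.8 4.9 4.5
   vertex 4.6 1.6 2.7
  endloop
 endfacet
 facet normal 0.982 0.173 -0.069
  outer loop
   vertex 4.2 4.3 3.8
   vertex 4.6 1.6 2.7
   vertex 4.1 3.8 1.1
  endloop
 endfacet
 facet normal 0.238 0.951 -0.198
  outer loop
   vertex 3.1 4.7 3.9
   vertex 0.5 4.6 0.3
   vertex 2.8 4.9 4.5
  endloop
 endfacet
 facet normal 0.257 0.943 -0.212
  outer loop
   vertex 3.1 4.7 3.9
   vertex 4.1 3.8 1.1
   vertex 0.5 4.6 0.3
  endloop
 endfacet
 facet normal 0.326 0.934 -0.148
  outer loop
   vertex 3.1 4.7 3.9
   vertex 2.8 4.9 4.5
   vertex 4.2 4.3 3.8
  endloop
 endfacet
 facet normal 0.321 0.929 -0.184
  outer loop
   vertex 3.1 4.7 3.9
   vertex 4.2 4.3 3.8
   vertex 4.1 3.8 1.1
  endloop
 endfacet
 facet normal -0.228 -0.779 -0.584
  outer loop
   vertex 1.1 3.3 1.8
   vertex 0.5 4.6 0.3
   vertex 4.6 1.6 2.7
  endloop
 endfacet
 facet normal -0.349 -0.884 -0.312
  outer loop
   vertex 1.1 3.3 1.8
   vertex 4.6 1.6 2.7
   vertex 1.5 2.4 3.9
  endloop
 endfacet
 facet normal -0.766 -0.605 -0.218
  outer loop
   vertex 1.1 3.3 1.8
   vertex 0.3 3.7 3.5
   vertex 0.5 4.6 0.3
  endloop
 endfacet
 facet normal -0.699 -0.696 -0.165
  outer loop
   vertex 1.1 3.3 1.8
   vertex 1.5 2.4 3.9
   vertex 0.3 3.7 3.5
  endloop
 endfacet
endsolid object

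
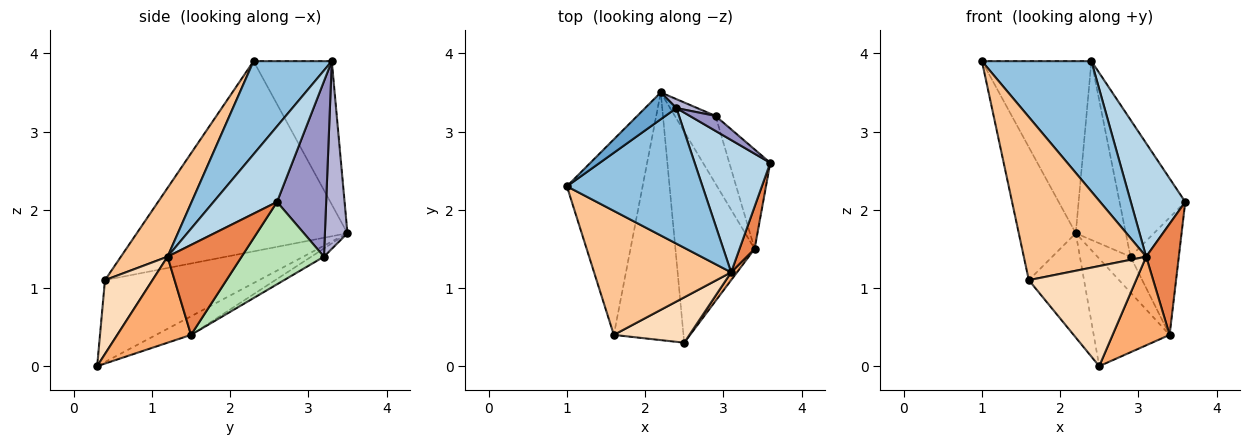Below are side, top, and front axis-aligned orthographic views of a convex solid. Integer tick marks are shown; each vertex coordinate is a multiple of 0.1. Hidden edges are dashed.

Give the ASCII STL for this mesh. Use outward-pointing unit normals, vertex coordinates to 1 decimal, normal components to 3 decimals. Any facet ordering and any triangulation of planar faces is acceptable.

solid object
 facet normal -0.577 0.807 0.126
  outer loop
   vertex 2.4 3.3 3.9
   vertex 2.2 3.5 1.7
   vertex 1.0 2.3 3.9
  endloop
 endfacet
 facet normal 0.444 -0.621 0.646
  outer loop
   vertex 3.1 1.2 1.4
   vertex 2.4 3.3 3.9
   vertex 1.0 2.3 3.9
  endloop
 endfacet
 facet normal 0.605 -0.518 0.605
  outer loop
   vertex 3.1 1.2 1.4
   vertex 3.6 2.6 2.1
   vertex 2.4 3.3 3.9
  endloop
 endfacet
 facet normal -0.205 0.444 -0.872
  outer loop
   vertex 3.4 1.5 0.4
   vertex 2.5 0.3 0.0
   vertex 2.2 3.5 1.7
  endloop
 endfacet
 facet normal 0.904 -0.399 0.152
  outer loop
   vertex 3.4 1.5 0.4
   vertex 3.6 2.6 2.1
   vertex 3.1 1.2 1.4
  endloop
 endfacet
 facet normal 0.790 -0.611 0.054
  outer loop
   vertex 3.4 1.5 0.4
   vertex 3.1 1.2 1.4
   vertex 2.5 0.3 0.0
  endloop
 endfacet
 facet normal 0.290 -0.762 0.579
  outer loop
   vertex 1.6 0.4 1.1
   vertex 3.1 1.2 1.4
   vertex 1.0 2.3 3.9
  endloop
 endfacet
 facet normal 0.374 -0.845 0.383
  outer loop
   vertex 1.6 0.4 1.1
   vertex 2.5 0.3 0.0
   vertex 3.1 1.2 1.4
  endloop
 endfacet
 facet normal -0.901 0.244 -0.359
  outer loop
   vertex 1.6 0.4 1.1
   vertex 1.0 2.3 3.9
   vertex 2.2 3.5 1.7
  endloop
 endfacet
 facet normal -0.735 0.263 -0.625
  outer loop
   vertex 1.6 0.4 1.1
   vertex 2.2 3.5 1.7
   vertex 2.5 0.3 0.0
  endloop
 endfacet
 facet normal 0.793 0.465 -0.394
  outer loop
   vertex 2.9 3.2 1.4
   vertex 3.6 2.6 2.1
   vertex 3.4 1.5 0.4
  endloop
 endfacet
 facet normal -0.176 0.460 -0.870
  outer loop
   vertex 2.9 3.2 1.4
   vertex 3.4 1.5 0.4
   vertex 2.2 3.5 1.7
  endloop
 endfacet
 facet normal 0.596 0.798 0.087
  outer loop
   vertex 2.9 3.2 1.4
   vertex 2.4 3.3 3.9
   vertex 3.6 2.6 2.1
  endloop
 endfacet
 facet normal 0.410 0.911 0.046
  outer loop
   vertex 2.9 3.2 1.4
   vertex 2.2 3.5 1.7
   vertex 2.4 3.3 3.9
  endloop
 endfacet
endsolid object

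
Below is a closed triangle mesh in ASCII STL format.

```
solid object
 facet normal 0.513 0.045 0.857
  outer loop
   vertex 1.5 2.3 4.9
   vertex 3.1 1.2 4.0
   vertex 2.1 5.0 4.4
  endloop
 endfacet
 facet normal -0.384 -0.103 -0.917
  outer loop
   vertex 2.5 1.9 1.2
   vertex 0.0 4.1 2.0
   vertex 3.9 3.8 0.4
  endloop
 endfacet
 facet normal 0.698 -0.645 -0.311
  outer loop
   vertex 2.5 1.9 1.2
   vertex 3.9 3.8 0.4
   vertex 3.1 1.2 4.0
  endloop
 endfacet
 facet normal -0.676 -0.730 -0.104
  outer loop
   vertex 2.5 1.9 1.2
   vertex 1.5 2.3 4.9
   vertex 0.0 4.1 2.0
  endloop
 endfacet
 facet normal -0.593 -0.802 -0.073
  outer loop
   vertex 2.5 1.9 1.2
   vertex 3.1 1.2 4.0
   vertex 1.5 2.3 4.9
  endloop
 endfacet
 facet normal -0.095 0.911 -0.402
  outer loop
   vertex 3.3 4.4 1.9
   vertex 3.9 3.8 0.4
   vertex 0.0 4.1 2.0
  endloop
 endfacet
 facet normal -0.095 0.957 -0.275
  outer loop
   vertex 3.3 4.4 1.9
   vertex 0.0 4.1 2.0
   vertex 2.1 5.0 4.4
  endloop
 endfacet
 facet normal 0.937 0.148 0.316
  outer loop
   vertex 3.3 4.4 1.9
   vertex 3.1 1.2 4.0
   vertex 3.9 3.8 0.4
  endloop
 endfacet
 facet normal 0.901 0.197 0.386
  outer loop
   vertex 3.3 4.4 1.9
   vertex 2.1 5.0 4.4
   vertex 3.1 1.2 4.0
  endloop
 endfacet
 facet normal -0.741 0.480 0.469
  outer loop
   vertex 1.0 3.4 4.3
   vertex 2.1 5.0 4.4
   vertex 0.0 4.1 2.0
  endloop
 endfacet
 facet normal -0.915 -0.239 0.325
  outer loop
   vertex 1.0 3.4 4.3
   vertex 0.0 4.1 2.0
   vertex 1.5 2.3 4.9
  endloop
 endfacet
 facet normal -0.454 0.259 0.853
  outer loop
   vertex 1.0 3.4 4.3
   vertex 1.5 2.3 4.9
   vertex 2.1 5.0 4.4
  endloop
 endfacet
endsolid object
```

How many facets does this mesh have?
12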